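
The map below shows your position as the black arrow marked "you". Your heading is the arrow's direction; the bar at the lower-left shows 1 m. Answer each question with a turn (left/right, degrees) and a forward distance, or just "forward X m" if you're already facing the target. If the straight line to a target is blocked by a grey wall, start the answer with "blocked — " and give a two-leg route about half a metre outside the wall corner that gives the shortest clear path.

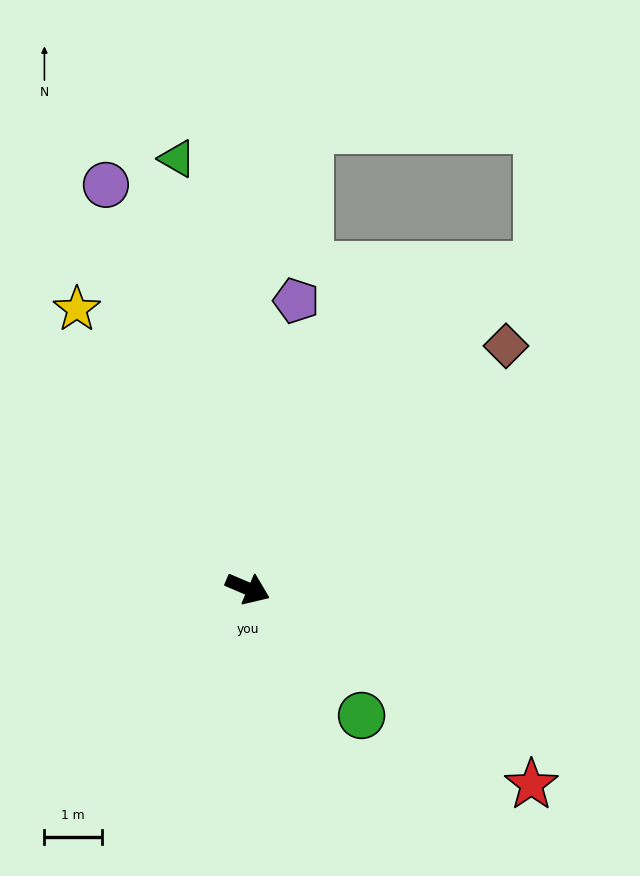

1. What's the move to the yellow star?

turn left 145°, forward 5.7 m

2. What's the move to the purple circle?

turn left 132°, forward 7.4 m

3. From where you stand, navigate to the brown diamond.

turn left 66°, forward 6.1 m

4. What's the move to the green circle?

turn right 25°, forward 3.0 m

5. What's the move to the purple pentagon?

turn left 104°, forward 5.1 m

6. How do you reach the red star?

turn right 12°, forward 6.0 m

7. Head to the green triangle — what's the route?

turn left 122°, forward 7.5 m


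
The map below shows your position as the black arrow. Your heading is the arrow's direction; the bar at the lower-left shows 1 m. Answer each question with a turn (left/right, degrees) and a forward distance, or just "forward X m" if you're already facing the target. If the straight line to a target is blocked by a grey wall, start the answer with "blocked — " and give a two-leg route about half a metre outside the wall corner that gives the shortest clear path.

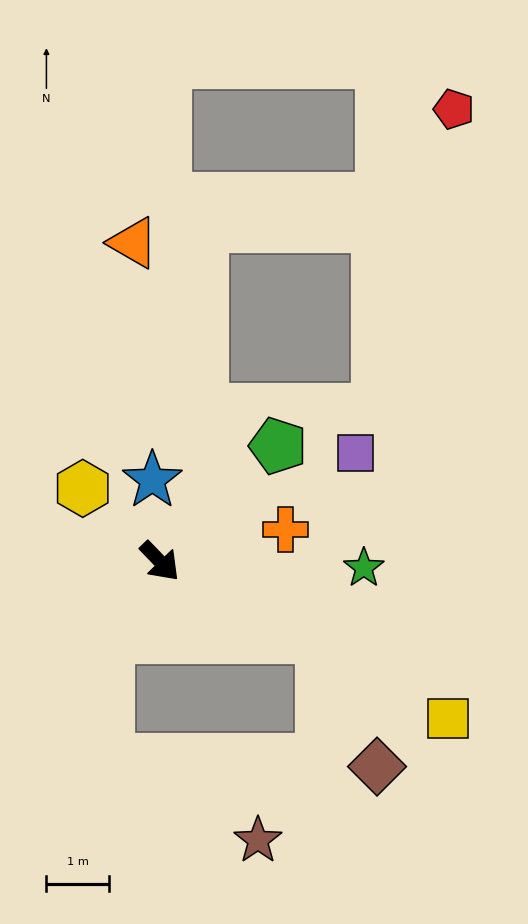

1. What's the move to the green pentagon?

turn left 90°, forward 2.7 m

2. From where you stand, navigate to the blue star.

turn left 141°, forward 1.3 m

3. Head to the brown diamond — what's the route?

blocked — turn left 21°, forward 2.9 m, then turn right 42°, forward 2.3 m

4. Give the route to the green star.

turn left 44°, forward 3.3 m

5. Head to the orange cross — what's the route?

turn left 60°, forward 2.1 m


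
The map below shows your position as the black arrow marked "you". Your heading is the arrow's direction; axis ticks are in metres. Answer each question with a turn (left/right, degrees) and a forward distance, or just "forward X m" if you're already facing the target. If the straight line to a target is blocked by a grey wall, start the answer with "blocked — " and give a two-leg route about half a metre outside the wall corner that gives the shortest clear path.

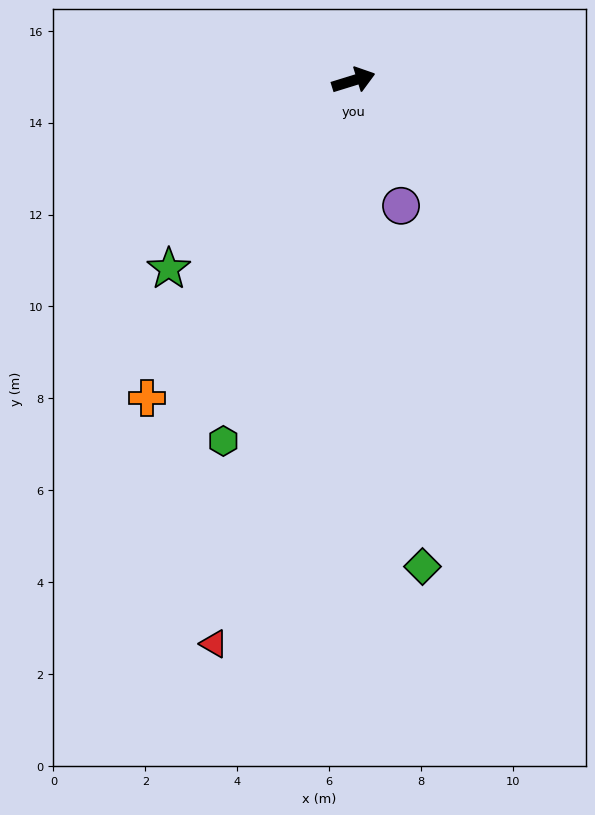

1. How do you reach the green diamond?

turn right 99°, forward 10.7 m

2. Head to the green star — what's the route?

turn right 152°, forward 5.7 m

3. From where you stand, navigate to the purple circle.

turn right 86°, forward 2.9 m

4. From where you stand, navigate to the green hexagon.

turn right 127°, forward 8.3 m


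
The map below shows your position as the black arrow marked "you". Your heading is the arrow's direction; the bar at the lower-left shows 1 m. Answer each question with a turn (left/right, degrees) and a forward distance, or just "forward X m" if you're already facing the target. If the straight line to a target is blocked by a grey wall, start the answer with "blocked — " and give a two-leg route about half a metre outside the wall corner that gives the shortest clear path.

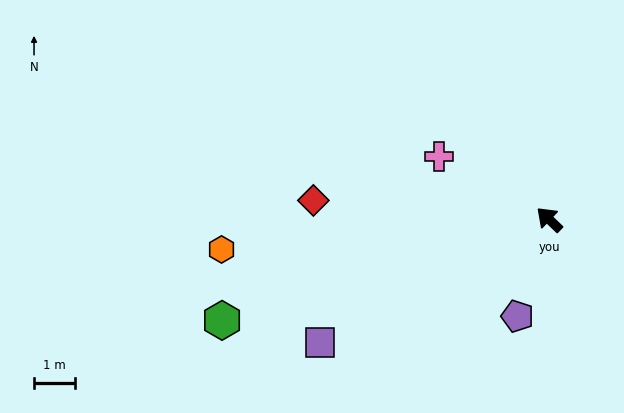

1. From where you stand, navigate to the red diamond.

turn left 39°, forward 5.8 m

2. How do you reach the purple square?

turn left 72°, forward 6.3 m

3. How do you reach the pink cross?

turn left 14°, forward 3.1 m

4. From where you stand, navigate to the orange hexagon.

turn left 49°, forward 8.0 m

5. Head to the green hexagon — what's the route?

turn left 61°, forward 8.3 m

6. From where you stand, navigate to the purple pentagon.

turn left 116°, forward 2.5 m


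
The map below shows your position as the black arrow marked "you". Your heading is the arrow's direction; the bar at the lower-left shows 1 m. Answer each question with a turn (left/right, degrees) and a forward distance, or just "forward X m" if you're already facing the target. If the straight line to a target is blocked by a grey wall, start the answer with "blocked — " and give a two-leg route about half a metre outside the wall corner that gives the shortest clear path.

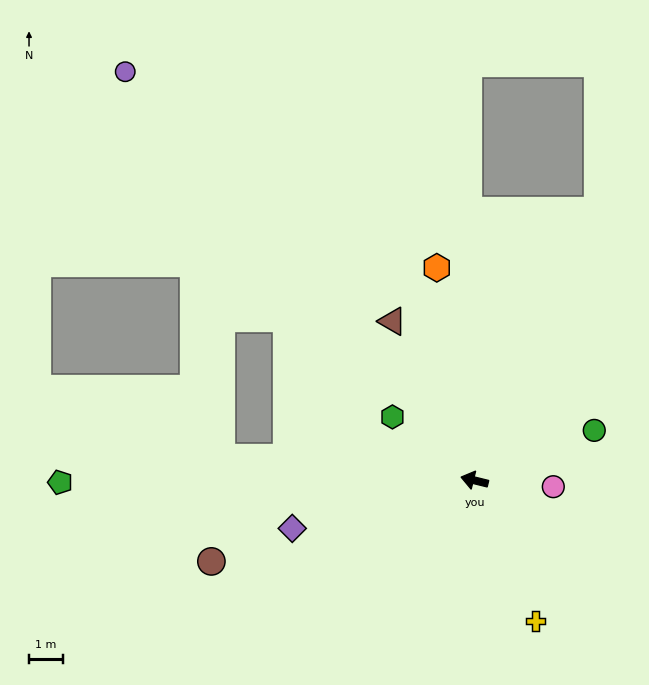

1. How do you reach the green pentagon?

turn left 14°, forward 12.3 m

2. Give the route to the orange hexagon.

turn right 66°, forward 6.4 m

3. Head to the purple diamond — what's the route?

turn left 29°, forward 5.6 m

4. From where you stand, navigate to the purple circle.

turn right 36°, forward 16.0 m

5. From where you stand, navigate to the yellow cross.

turn left 127°, forward 4.6 m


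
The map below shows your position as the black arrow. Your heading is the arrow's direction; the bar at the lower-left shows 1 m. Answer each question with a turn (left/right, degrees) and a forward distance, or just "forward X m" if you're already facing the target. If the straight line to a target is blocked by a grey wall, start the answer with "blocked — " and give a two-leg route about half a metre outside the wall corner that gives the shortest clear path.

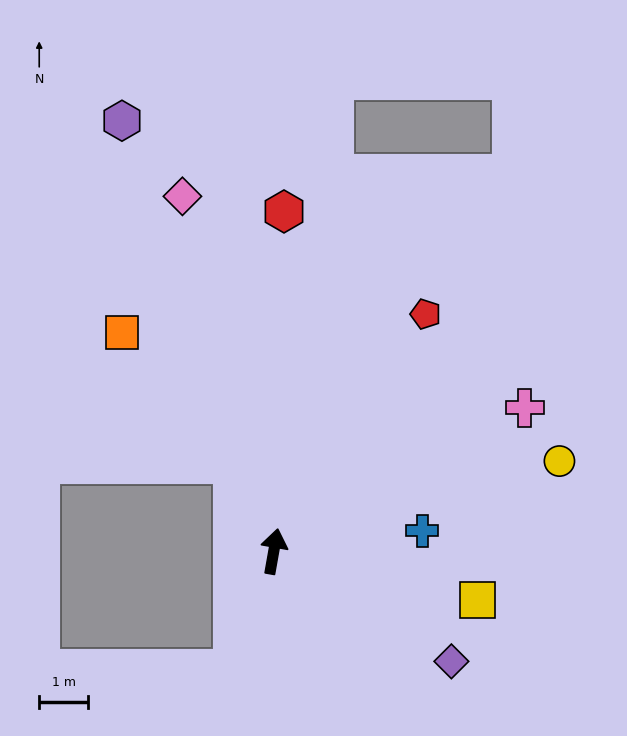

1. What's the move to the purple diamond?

turn right 112°, forward 4.3 m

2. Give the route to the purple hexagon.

turn left 29°, forward 9.4 m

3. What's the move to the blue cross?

turn right 72°, forward 3.1 m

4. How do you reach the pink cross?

turn right 50°, forward 5.9 m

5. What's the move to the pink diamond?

turn left 24°, forward 7.5 m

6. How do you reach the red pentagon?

turn right 23°, forward 5.8 m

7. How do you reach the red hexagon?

turn left 8°, forward 7.0 m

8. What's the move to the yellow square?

turn right 93°, forward 4.3 m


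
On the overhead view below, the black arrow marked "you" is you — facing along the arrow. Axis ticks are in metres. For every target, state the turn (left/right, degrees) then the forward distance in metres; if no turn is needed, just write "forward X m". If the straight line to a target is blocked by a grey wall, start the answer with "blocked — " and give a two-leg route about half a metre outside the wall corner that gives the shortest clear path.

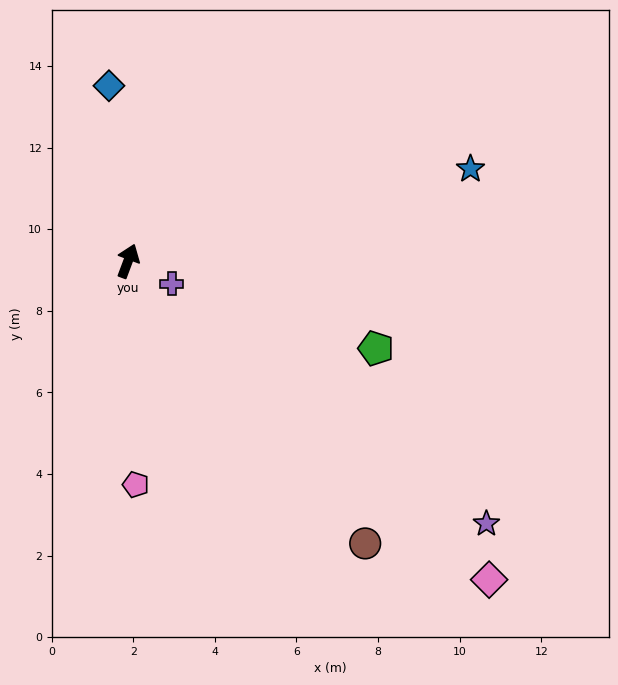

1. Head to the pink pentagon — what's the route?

turn right 158°, forward 5.5 m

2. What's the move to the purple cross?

turn right 97°, forward 1.2 m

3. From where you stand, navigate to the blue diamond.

turn left 27°, forward 4.3 m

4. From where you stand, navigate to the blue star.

turn right 54°, forward 8.7 m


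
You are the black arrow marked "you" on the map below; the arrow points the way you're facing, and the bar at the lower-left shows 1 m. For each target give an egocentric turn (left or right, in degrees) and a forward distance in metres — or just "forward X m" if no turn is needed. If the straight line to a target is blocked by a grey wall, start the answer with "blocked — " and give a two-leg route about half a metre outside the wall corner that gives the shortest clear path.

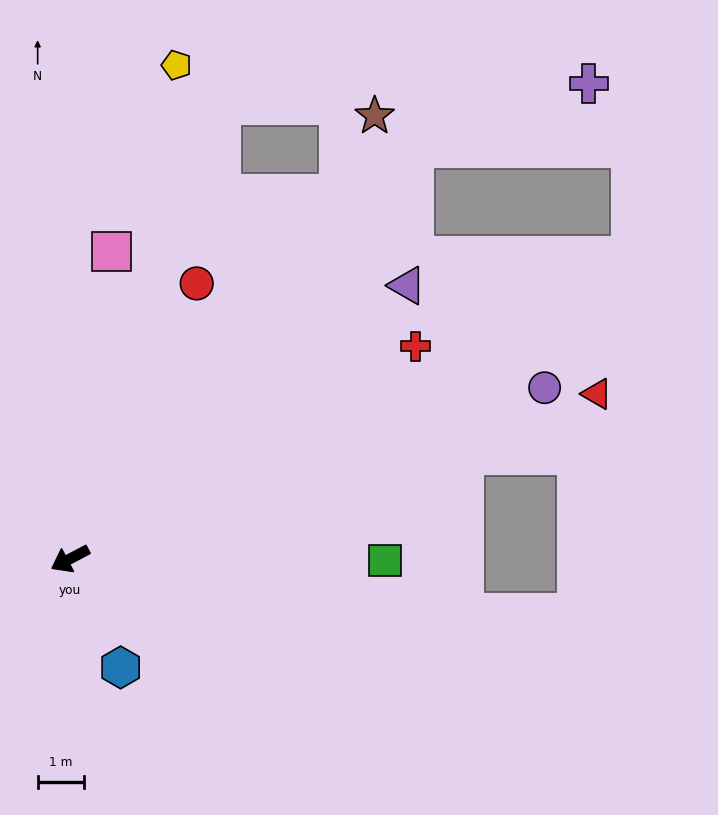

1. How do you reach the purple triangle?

turn right 169°, forward 9.3 m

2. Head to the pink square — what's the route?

turn right 126°, forward 6.7 m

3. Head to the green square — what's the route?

turn left 152°, forward 6.8 m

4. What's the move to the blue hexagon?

turn left 87°, forward 2.6 m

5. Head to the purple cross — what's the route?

blocked — turn right 158°, forward 11.5 m, then turn right 29°, forward 4.0 m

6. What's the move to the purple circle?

turn left 172°, forward 10.8 m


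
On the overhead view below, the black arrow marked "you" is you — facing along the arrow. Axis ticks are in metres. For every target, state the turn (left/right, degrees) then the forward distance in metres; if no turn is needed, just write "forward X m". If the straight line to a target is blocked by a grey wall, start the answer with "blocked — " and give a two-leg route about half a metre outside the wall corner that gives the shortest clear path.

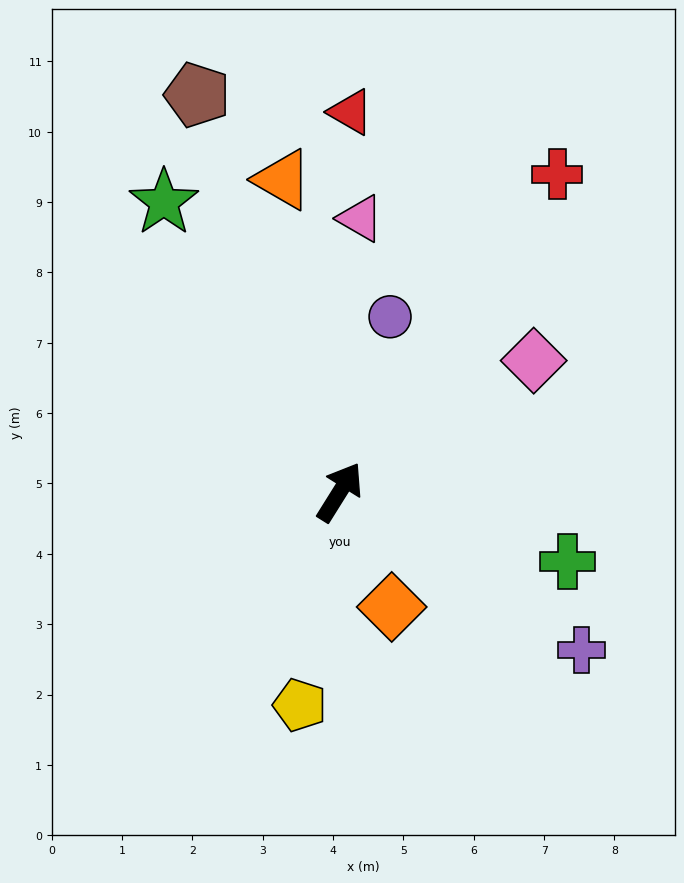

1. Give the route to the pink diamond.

turn right 24°, forward 3.3 m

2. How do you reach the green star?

turn left 63°, forward 4.8 m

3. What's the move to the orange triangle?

turn left 42°, forward 4.5 m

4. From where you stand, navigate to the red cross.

turn right 2°, forward 5.5 m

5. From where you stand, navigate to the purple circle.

turn left 16°, forward 2.6 m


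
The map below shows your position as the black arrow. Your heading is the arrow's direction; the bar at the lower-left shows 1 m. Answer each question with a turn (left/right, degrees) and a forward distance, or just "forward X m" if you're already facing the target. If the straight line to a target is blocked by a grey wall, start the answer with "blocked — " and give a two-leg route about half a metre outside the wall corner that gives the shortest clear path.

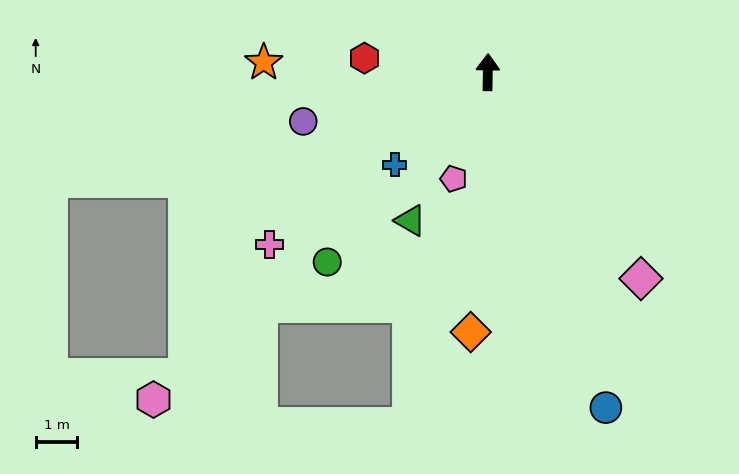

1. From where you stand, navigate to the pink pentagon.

turn left 163°, forward 2.7 m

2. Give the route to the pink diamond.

turn right 142°, forward 6.2 m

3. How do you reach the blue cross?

turn left 136°, forward 3.2 m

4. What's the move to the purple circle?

turn left 106°, forward 4.6 m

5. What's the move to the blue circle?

turn right 160°, forward 8.6 m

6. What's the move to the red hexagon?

turn left 84°, forward 3.0 m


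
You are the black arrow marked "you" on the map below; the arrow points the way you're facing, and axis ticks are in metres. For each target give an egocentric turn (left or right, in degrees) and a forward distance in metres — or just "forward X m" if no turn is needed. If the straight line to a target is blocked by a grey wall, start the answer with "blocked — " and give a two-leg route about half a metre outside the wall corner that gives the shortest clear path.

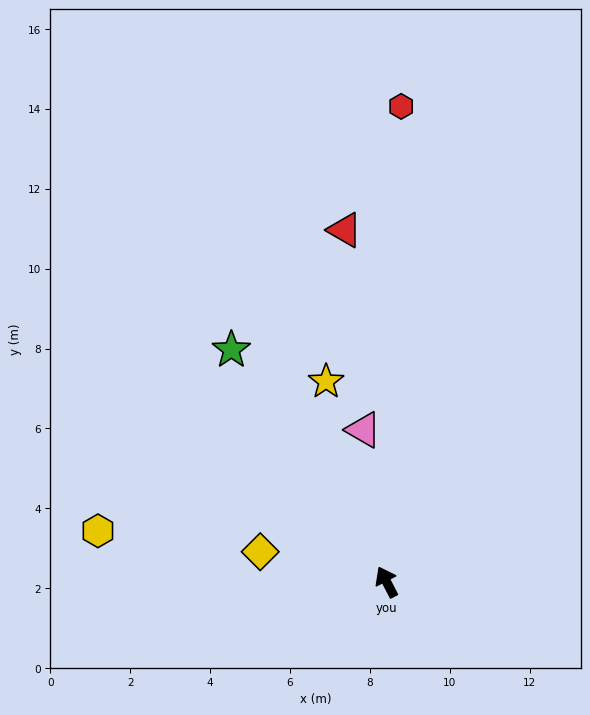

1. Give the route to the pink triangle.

turn right 19°, forward 3.9 m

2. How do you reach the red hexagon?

turn right 29°, forward 11.9 m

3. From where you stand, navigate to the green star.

turn left 6°, forward 7.0 m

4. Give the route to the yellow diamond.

turn left 49°, forward 3.3 m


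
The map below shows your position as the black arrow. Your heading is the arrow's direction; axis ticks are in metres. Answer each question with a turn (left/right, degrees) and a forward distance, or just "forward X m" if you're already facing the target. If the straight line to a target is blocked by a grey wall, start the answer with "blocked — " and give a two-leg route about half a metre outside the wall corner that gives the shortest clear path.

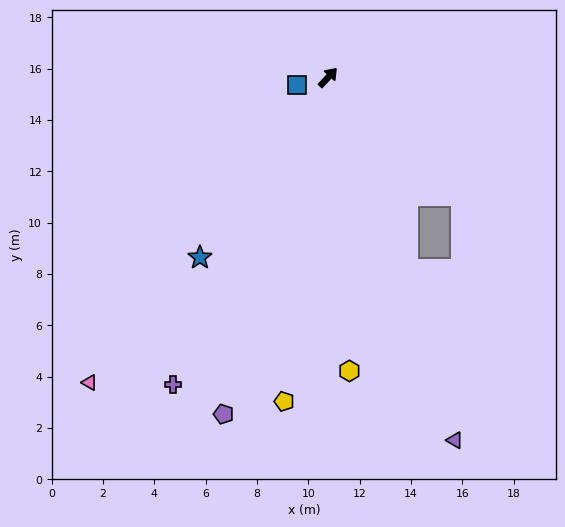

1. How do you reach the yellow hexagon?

turn right 133°, forward 11.5 m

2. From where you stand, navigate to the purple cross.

turn right 164°, forward 13.4 m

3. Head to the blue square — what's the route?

turn left 146°, forward 1.3 m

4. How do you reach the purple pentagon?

turn right 155°, forward 13.7 m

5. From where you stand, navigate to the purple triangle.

turn right 118°, forward 15.0 m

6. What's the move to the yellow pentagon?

turn right 145°, forward 12.7 m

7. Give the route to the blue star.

turn right 173°, forward 8.6 m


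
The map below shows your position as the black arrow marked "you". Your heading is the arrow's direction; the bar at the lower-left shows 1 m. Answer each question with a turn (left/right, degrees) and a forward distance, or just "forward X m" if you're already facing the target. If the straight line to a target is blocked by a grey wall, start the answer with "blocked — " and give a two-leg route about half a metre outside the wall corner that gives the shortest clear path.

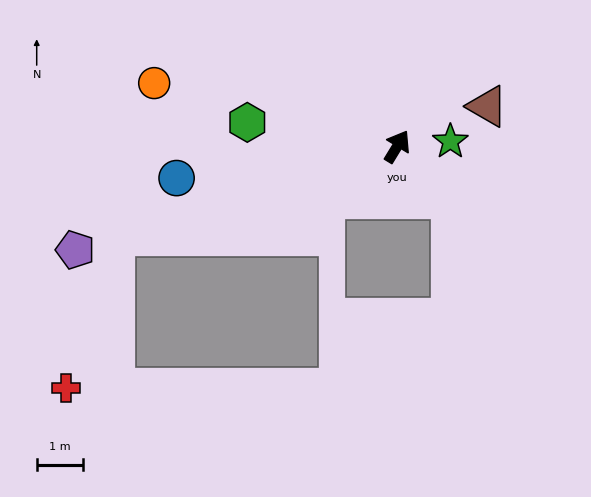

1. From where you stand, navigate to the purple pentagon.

turn left 139°, forward 7.3 m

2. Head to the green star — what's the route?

turn right 53°, forward 1.2 m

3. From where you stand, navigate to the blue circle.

turn left 130°, forward 4.8 m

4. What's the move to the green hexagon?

turn left 112°, forward 3.3 m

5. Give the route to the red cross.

blocked — turn left 139°, forward 6.4 m, then turn left 54°, forward 3.5 m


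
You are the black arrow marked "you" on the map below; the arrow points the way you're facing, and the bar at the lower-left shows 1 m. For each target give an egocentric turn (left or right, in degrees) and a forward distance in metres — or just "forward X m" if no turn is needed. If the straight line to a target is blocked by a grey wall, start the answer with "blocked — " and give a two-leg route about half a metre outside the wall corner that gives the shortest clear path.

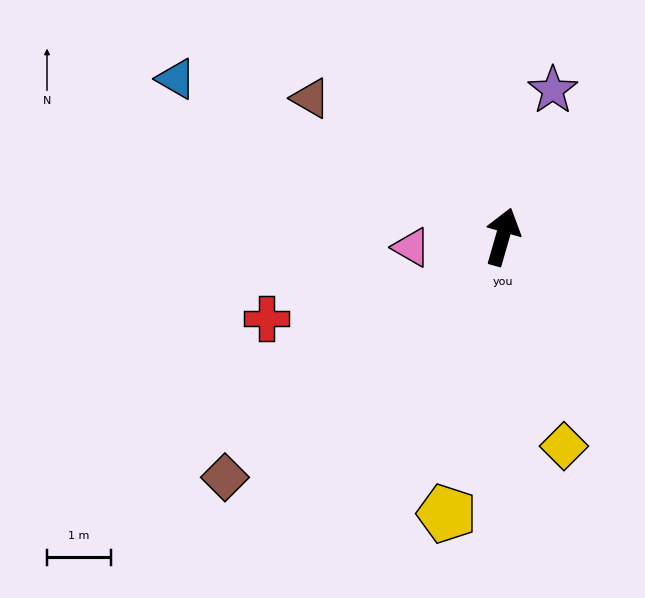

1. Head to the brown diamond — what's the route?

turn left 147°, forward 5.8 m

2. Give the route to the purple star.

turn right 3°, forward 2.4 m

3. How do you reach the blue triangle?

turn left 80°, forward 5.7 m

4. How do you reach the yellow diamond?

turn right 148°, forward 3.4 m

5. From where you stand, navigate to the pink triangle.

turn left 113°, forward 1.4 m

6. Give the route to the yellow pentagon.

turn right 175°, forward 4.4 m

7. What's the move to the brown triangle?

turn left 70°, forward 3.7 m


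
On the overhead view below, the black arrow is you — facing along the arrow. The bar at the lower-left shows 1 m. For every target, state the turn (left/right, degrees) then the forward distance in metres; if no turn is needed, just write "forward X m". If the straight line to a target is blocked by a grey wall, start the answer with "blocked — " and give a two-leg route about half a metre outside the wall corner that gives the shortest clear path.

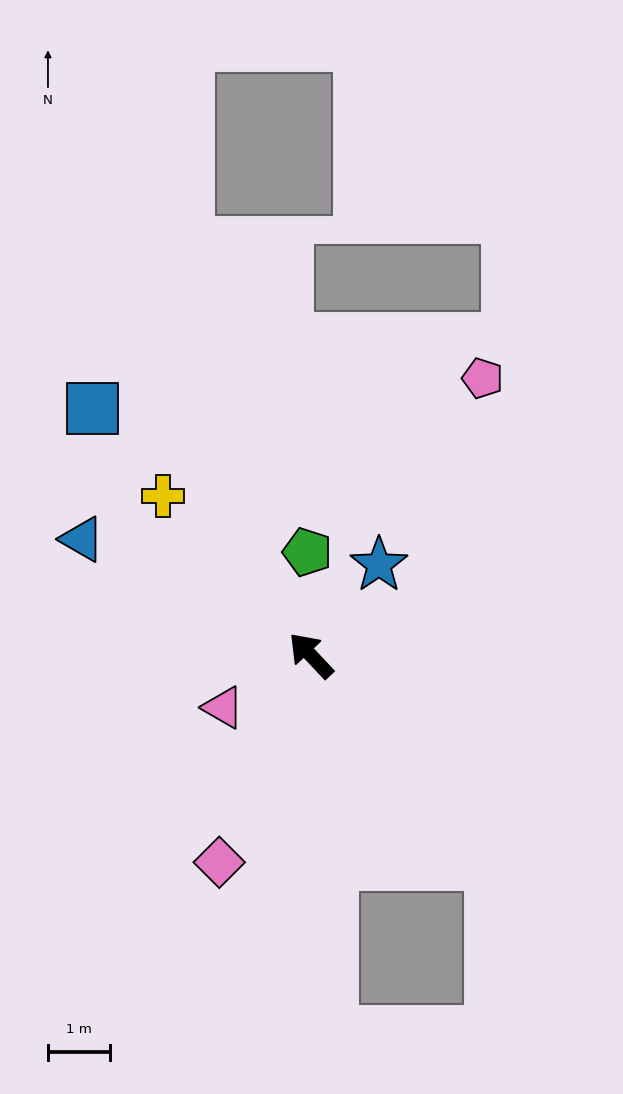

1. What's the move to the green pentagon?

turn right 41°, forward 1.7 m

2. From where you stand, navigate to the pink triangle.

turn left 77°, forward 1.6 m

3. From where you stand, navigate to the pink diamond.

turn left 113°, forward 3.6 m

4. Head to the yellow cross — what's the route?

forward 3.5 m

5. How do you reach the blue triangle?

turn left 20°, forward 4.1 m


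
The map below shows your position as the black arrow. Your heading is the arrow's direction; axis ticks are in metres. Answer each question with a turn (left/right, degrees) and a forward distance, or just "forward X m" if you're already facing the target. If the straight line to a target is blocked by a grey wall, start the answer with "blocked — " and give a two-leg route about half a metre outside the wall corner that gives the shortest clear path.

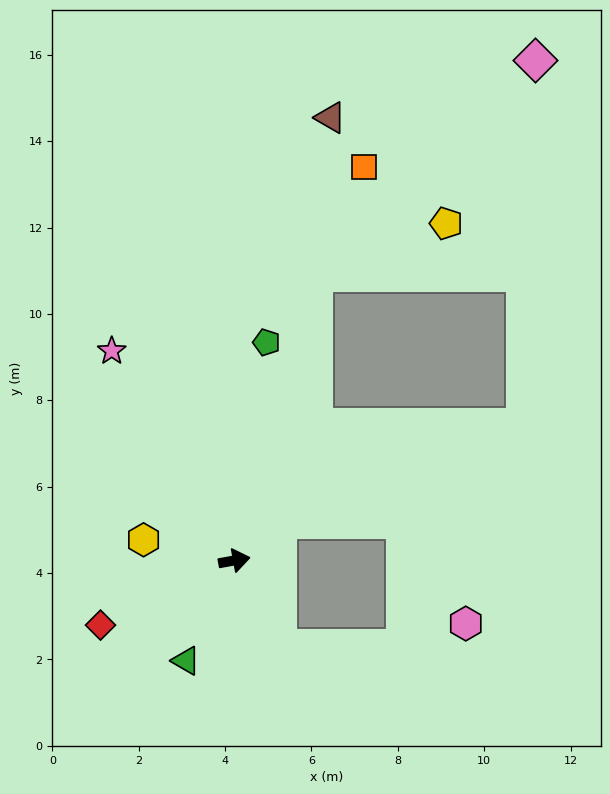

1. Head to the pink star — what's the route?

turn left 110°, forward 5.6 m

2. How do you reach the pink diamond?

blocked — turn left 64°, forward 6.9 m, then turn right 30°, forward 7.1 m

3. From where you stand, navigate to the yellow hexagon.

turn left 157°, forward 2.2 m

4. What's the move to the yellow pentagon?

blocked — turn left 64°, forward 6.9 m, then turn right 53°, forward 3.3 m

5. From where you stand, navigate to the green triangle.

turn right 126°, forward 2.6 m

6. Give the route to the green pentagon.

turn left 71°, forward 5.1 m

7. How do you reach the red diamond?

turn right 165°, forward 3.4 m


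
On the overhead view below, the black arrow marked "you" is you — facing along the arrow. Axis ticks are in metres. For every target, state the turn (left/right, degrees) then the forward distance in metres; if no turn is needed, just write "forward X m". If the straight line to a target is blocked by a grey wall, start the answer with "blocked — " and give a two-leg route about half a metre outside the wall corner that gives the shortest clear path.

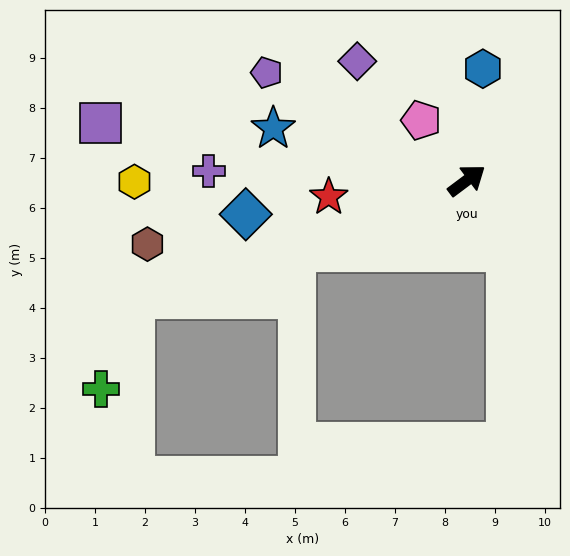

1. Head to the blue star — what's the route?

turn left 128°, forward 4.0 m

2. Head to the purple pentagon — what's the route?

turn left 115°, forward 4.5 m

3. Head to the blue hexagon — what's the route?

turn left 45°, forward 2.3 m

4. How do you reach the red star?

turn left 150°, forward 2.8 m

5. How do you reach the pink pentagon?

turn left 90°, forward 1.5 m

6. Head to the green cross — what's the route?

blocked — turn left 163°, forward 7.1 m, then turn left 50°, forward 1.9 m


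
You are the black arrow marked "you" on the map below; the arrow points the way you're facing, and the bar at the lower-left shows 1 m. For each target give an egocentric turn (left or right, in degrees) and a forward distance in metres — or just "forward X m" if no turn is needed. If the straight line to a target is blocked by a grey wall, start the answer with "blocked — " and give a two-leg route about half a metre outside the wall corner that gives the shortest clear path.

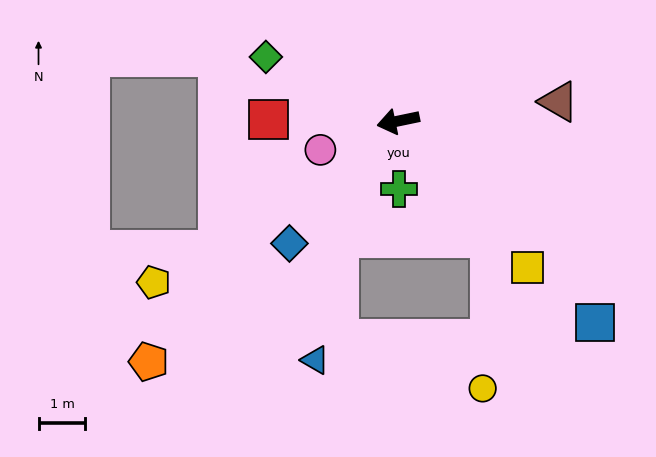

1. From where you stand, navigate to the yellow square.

turn left 120°, forward 4.2 m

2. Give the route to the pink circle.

turn left 9°, forward 1.8 m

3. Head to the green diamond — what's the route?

turn right 38°, forward 3.1 m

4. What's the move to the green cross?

turn left 79°, forward 1.5 m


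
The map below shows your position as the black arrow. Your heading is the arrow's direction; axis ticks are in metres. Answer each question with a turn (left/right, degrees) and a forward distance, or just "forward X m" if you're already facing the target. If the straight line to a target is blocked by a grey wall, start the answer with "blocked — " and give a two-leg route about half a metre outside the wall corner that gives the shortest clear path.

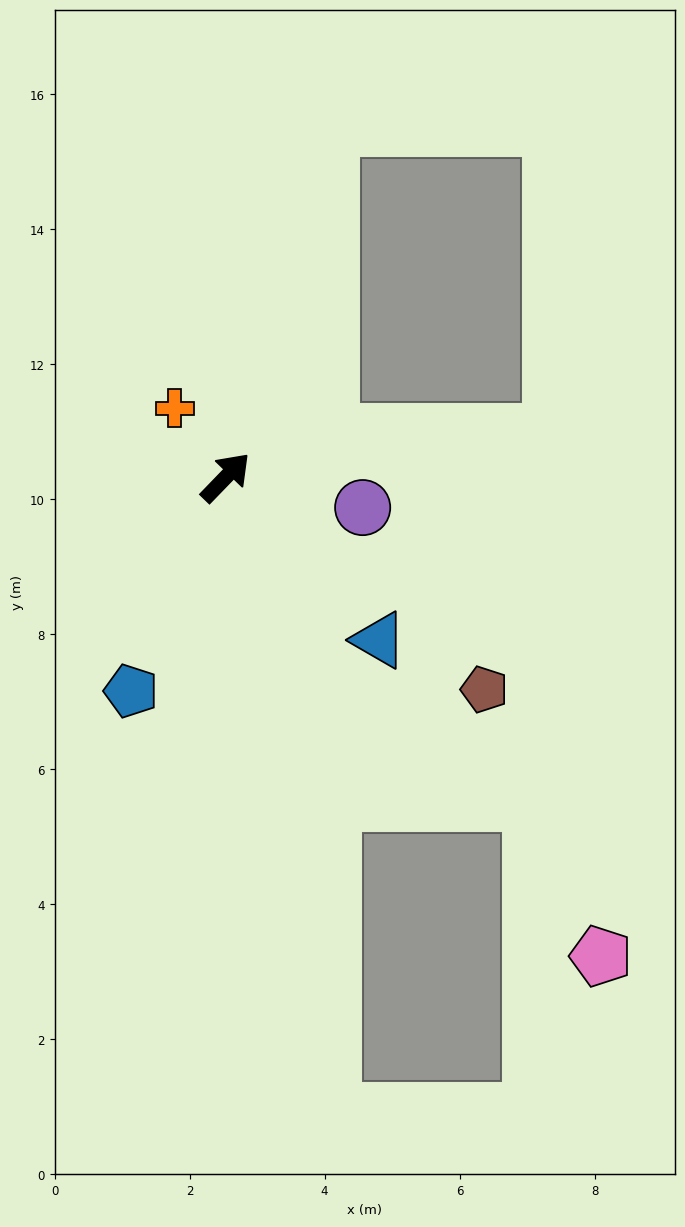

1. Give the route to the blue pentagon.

turn right 160°, forward 3.5 m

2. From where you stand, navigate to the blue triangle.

turn right 93°, forward 3.3 m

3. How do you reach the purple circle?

turn right 58°, forward 2.1 m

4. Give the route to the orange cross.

turn left 80°, forward 1.3 m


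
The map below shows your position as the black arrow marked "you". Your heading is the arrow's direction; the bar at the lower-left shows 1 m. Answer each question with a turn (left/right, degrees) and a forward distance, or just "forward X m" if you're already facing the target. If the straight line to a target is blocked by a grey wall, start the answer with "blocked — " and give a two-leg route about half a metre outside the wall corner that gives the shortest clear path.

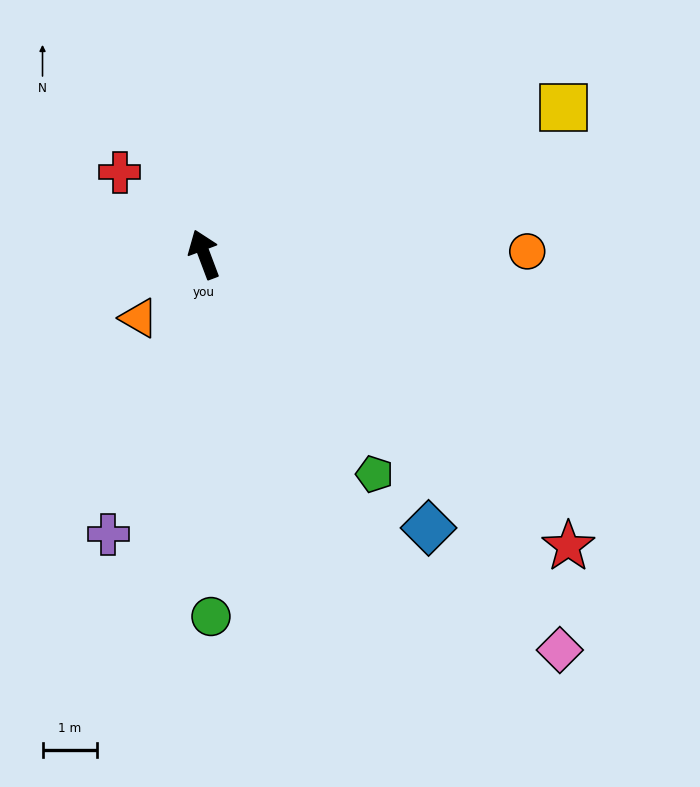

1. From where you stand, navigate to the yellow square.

turn right 88°, forward 7.1 m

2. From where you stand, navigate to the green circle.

turn left 160°, forward 6.6 m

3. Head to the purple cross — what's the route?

turn left 140°, forward 5.4 m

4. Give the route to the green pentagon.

turn right 163°, forward 5.1 m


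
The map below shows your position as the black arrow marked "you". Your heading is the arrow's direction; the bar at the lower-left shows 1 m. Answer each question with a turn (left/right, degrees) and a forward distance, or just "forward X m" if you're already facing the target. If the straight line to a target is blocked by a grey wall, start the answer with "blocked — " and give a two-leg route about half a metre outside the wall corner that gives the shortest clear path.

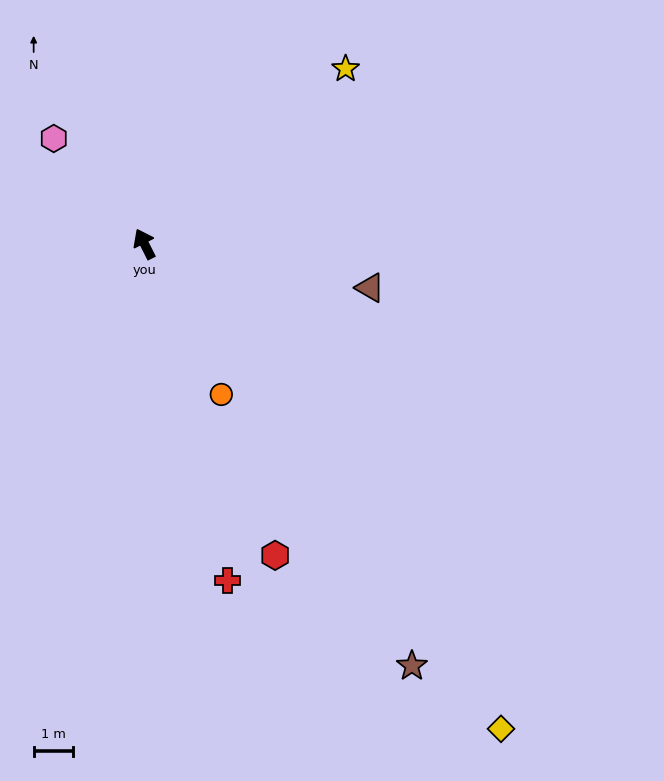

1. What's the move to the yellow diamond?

turn right 170°, forward 15.5 m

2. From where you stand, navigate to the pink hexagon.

turn left 14°, forward 3.6 m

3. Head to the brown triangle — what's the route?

turn right 128°, forward 5.9 m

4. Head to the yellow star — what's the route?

turn right 76°, forward 6.9 m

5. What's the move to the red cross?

turn left 167°, forward 8.9 m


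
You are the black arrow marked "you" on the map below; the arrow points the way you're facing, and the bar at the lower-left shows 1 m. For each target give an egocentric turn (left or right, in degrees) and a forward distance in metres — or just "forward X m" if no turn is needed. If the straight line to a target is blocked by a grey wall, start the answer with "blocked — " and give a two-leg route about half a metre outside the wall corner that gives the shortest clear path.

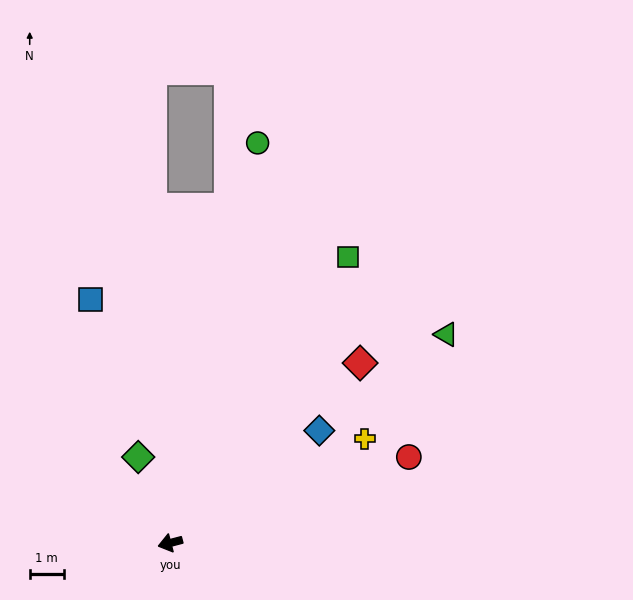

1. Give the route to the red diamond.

turn right 151°, forward 7.7 m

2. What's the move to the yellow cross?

turn right 167°, forward 6.5 m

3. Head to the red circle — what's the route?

turn right 175°, forward 7.5 m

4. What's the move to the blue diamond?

turn right 158°, forward 5.5 m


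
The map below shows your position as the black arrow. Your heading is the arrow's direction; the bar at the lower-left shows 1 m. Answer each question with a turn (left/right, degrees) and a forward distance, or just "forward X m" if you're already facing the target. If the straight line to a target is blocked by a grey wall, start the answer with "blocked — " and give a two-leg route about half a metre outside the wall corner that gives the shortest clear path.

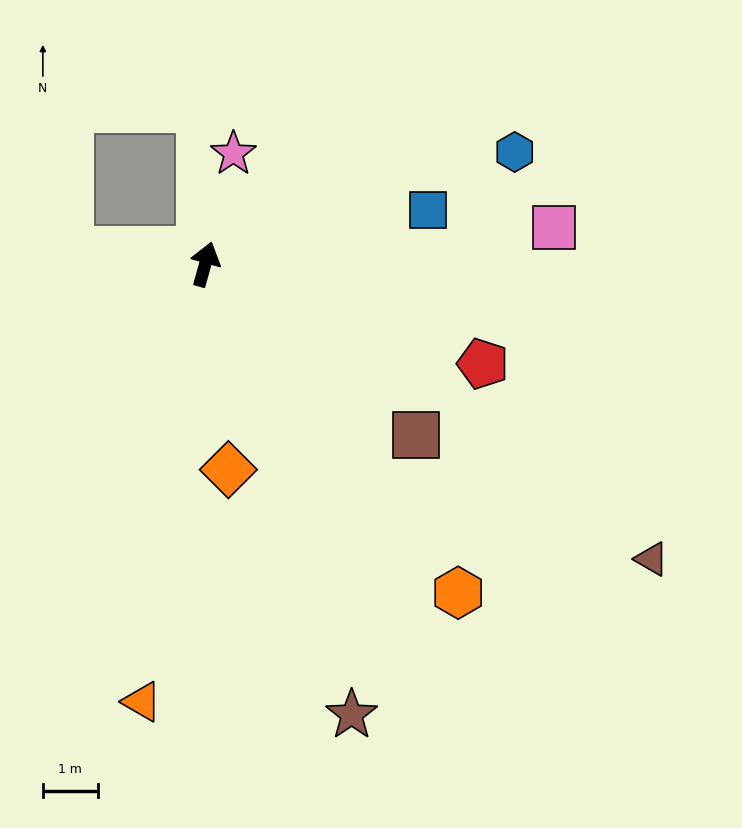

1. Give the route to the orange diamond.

turn right 158°, forward 3.8 m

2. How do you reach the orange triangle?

turn right 173°, forward 8.0 m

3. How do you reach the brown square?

turn right 113°, forward 4.9 m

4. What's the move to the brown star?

turn right 146°, forward 8.6 m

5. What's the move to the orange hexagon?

turn right 127°, forward 7.5 m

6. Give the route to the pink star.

forward 2.1 m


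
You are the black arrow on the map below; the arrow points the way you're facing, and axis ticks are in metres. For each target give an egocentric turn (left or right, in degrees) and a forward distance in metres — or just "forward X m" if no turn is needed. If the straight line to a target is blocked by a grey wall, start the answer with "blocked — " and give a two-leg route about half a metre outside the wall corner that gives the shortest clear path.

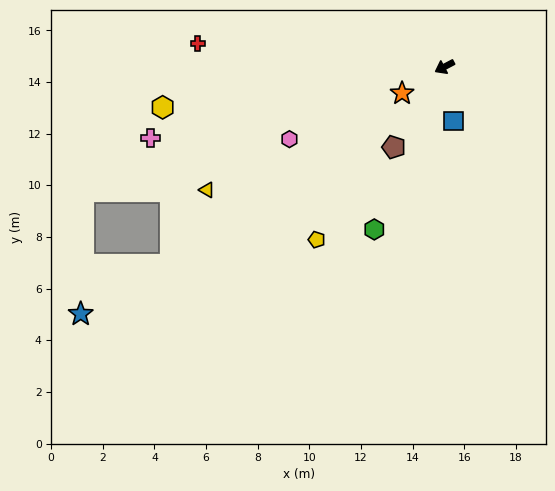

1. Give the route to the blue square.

turn left 72°, forward 2.1 m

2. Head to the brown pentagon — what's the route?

turn left 30°, forward 3.7 m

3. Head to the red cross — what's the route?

turn right 33°, forward 9.6 m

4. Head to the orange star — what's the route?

turn left 4°, forward 1.9 m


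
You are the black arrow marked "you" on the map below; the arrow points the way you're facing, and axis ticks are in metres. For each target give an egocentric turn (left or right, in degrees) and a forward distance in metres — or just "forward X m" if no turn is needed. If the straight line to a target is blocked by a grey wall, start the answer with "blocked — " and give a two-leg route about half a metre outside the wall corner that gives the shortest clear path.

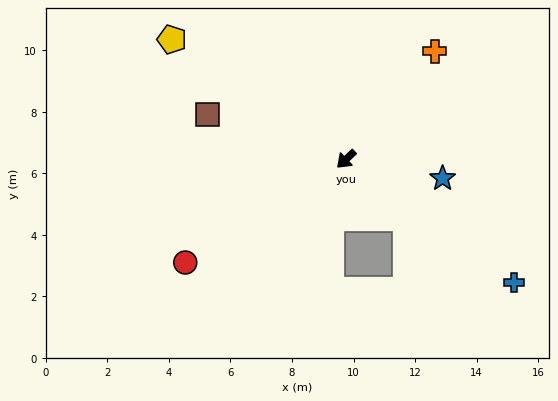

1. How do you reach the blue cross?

turn left 101°, forward 6.8 m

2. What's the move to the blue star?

turn left 126°, forward 3.2 m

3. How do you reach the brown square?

turn right 61°, forward 4.7 m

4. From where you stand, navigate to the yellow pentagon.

turn right 78°, forward 6.9 m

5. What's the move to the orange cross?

turn right 173°, forward 4.5 m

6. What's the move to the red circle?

turn right 11°, forward 6.2 m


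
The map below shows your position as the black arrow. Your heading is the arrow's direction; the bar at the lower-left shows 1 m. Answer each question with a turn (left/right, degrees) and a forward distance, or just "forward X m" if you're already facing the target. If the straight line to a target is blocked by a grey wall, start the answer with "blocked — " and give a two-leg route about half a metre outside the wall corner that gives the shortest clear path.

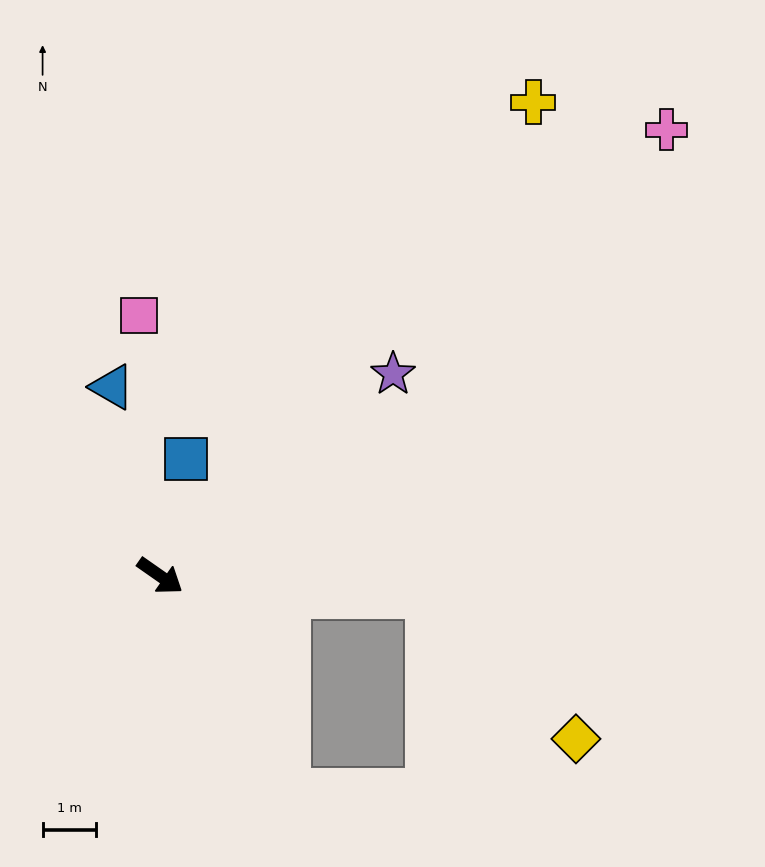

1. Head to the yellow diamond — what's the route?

blocked — turn left 31°, forward 5.0 m, then turn right 40°, forward 3.8 m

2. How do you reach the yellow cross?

turn left 87°, forward 11.2 m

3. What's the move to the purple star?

turn left 76°, forward 5.7 m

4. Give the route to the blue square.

turn left 112°, forward 2.2 m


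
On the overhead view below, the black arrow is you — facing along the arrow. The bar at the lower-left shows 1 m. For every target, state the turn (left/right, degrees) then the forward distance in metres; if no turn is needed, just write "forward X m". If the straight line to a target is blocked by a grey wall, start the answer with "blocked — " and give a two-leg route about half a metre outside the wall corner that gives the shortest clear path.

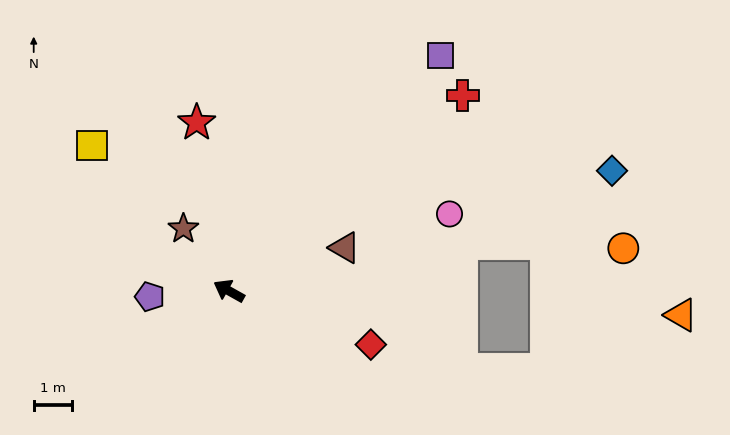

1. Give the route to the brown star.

turn right 25°, forward 2.0 m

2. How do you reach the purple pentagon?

turn left 33°, forward 2.1 m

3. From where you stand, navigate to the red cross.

turn right 111°, forward 7.9 m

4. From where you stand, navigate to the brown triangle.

turn right 130°, forward 3.2 m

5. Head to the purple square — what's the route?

turn right 103°, forward 8.2 m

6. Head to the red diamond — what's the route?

turn right 171°, forward 4.0 m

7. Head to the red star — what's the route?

turn right 50°, forward 4.5 m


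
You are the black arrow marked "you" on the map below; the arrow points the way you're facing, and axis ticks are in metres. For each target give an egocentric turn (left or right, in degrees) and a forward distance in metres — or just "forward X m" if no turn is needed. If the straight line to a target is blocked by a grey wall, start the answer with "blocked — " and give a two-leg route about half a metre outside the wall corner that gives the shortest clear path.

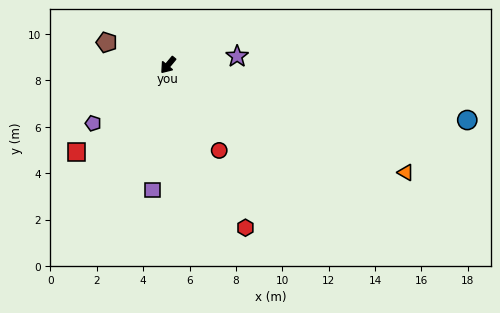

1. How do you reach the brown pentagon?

turn right 71°, forward 2.8 m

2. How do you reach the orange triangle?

turn left 105°, forward 11.2 m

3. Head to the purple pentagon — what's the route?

turn right 12°, forward 4.1 m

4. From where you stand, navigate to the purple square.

turn left 33°, forward 5.4 m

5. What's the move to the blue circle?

turn left 119°, forward 13.1 m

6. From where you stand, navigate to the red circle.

turn left 71°, forward 4.3 m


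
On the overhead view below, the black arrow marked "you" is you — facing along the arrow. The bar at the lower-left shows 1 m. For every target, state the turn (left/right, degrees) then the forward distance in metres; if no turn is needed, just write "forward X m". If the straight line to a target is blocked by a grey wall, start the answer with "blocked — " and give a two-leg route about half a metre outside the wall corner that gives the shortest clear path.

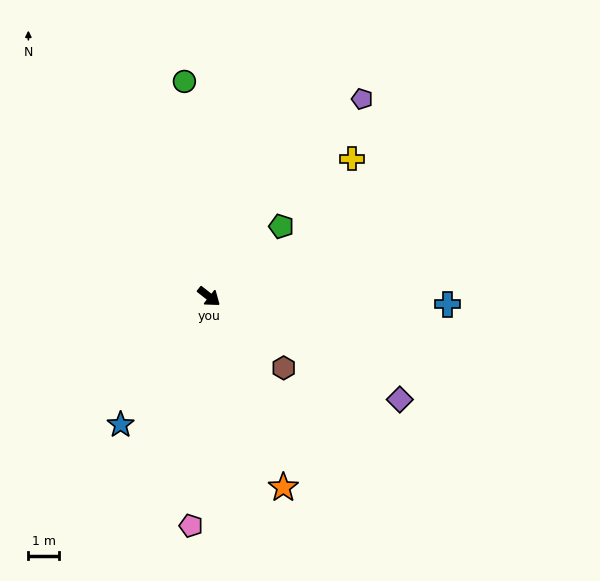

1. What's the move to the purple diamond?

turn left 10°, forward 7.1 m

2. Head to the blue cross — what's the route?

turn left 36°, forward 7.8 m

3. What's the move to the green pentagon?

turn left 82°, forward 3.3 m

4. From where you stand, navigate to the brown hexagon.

turn right 6°, forward 3.4 m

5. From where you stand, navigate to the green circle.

turn left 135°, forward 7.1 m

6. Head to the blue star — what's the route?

turn right 86°, forward 5.1 m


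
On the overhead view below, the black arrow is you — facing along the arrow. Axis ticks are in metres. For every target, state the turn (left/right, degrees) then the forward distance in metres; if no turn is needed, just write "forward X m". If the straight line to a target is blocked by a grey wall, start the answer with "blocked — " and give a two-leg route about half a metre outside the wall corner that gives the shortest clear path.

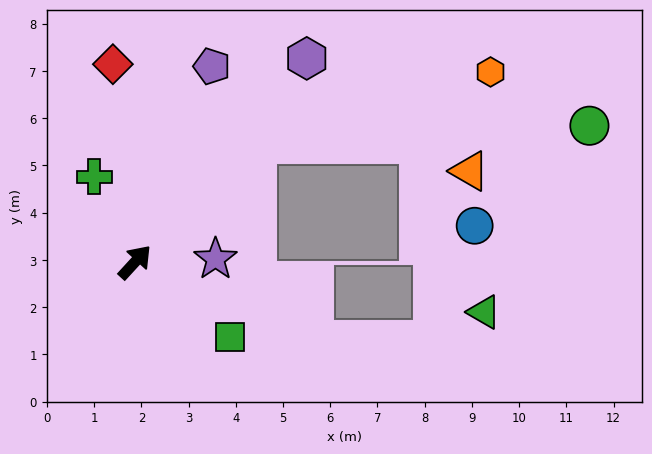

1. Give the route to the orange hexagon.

blocked — turn right 3°, forward 3.6 m, then turn right 27°, forward 5.2 m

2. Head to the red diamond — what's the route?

turn left 49°, forward 4.2 m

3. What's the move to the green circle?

blocked — turn right 3°, forward 3.6 m, then turn right 41°, forward 7.1 m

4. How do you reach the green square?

turn right 86°, forward 2.6 m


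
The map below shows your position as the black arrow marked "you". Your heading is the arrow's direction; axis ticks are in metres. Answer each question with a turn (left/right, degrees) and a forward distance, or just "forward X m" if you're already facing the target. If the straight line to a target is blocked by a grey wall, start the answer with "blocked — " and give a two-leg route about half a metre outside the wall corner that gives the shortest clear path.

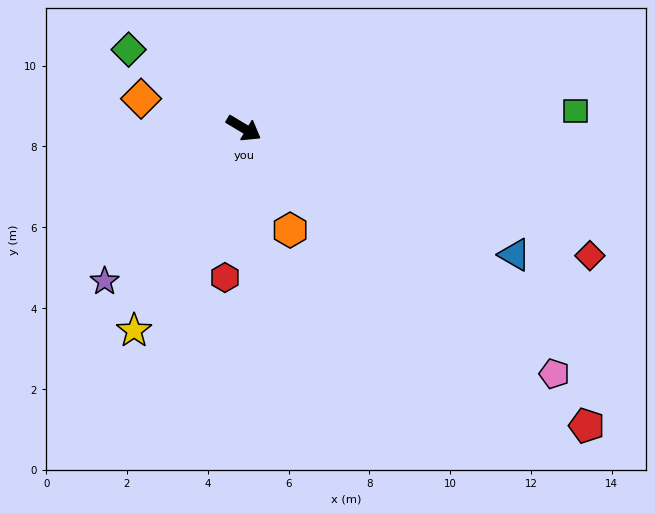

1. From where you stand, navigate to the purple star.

turn right 101°, forward 5.1 m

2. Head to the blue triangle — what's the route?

turn left 6°, forward 7.4 m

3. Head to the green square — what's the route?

turn left 34°, forward 8.2 m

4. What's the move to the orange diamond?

turn right 165°, forward 2.6 m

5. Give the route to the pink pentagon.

turn right 7°, forward 9.8 m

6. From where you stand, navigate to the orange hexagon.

turn right 35°, forward 2.8 m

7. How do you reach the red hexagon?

turn right 66°, forward 3.7 m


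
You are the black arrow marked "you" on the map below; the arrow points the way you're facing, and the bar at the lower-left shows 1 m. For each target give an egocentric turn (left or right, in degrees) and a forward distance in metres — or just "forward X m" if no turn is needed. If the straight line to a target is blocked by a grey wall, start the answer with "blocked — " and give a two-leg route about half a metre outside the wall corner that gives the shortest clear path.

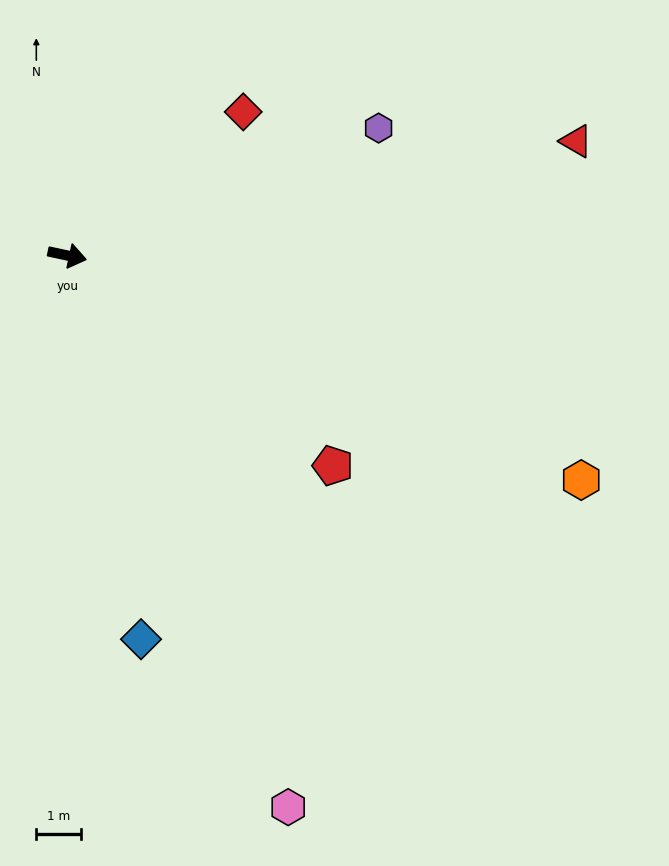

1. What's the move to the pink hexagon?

turn right 56°, forward 13.3 m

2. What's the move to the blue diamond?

turn right 67°, forward 8.8 m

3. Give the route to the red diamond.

turn left 51°, forward 5.1 m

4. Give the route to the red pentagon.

turn right 26°, forward 7.6 m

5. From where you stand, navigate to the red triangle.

turn left 25°, forward 11.7 m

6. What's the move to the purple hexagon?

turn left 34°, forward 7.5 m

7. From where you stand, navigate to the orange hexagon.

turn right 11°, forward 12.6 m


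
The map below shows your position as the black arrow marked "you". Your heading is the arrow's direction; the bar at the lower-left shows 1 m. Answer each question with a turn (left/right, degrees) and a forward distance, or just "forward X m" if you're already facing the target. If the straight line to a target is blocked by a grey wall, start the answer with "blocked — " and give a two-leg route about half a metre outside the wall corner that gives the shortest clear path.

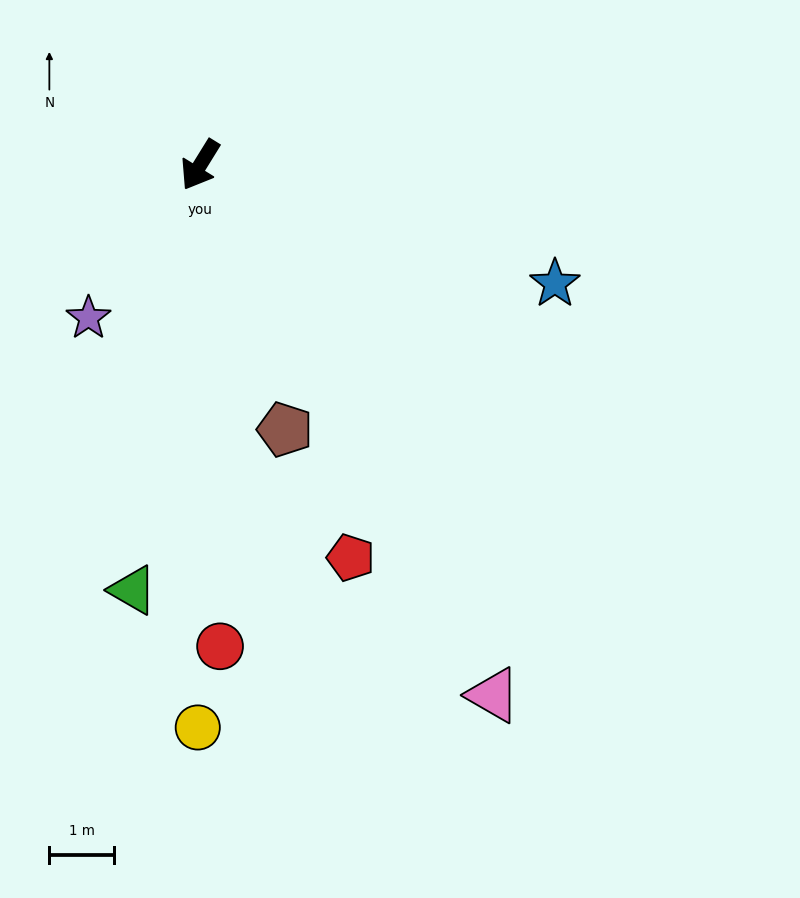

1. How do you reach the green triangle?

turn left 23°, forward 6.7 m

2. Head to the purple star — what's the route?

turn right 4°, forward 2.9 m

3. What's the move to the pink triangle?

turn left 61°, forward 9.4 m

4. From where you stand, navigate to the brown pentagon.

turn left 50°, forward 4.3 m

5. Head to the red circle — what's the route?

turn left 34°, forward 7.5 m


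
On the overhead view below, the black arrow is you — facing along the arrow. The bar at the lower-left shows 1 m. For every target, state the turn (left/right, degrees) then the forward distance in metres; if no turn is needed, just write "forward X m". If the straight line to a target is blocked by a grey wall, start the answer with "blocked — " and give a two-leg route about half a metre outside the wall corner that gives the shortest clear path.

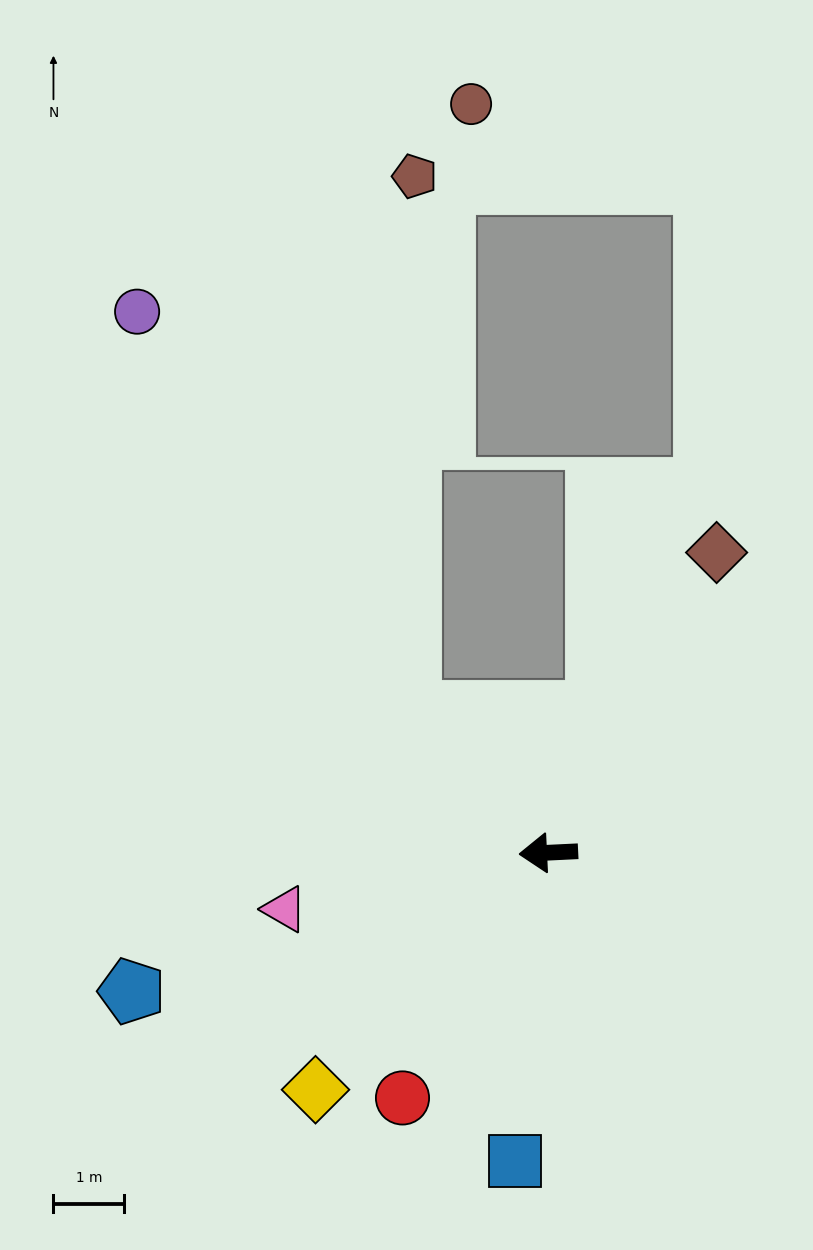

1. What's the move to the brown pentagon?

blocked — turn right 49°, forward 2.8 m, then turn right 44°, forward 7.5 m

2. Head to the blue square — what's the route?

turn left 81°, forward 4.4 m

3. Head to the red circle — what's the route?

turn left 56°, forward 4.0 m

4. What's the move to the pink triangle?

turn left 9°, forward 3.8 m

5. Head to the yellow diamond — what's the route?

turn left 43°, forward 4.7 m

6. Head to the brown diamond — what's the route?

turn right 122°, forward 4.9 m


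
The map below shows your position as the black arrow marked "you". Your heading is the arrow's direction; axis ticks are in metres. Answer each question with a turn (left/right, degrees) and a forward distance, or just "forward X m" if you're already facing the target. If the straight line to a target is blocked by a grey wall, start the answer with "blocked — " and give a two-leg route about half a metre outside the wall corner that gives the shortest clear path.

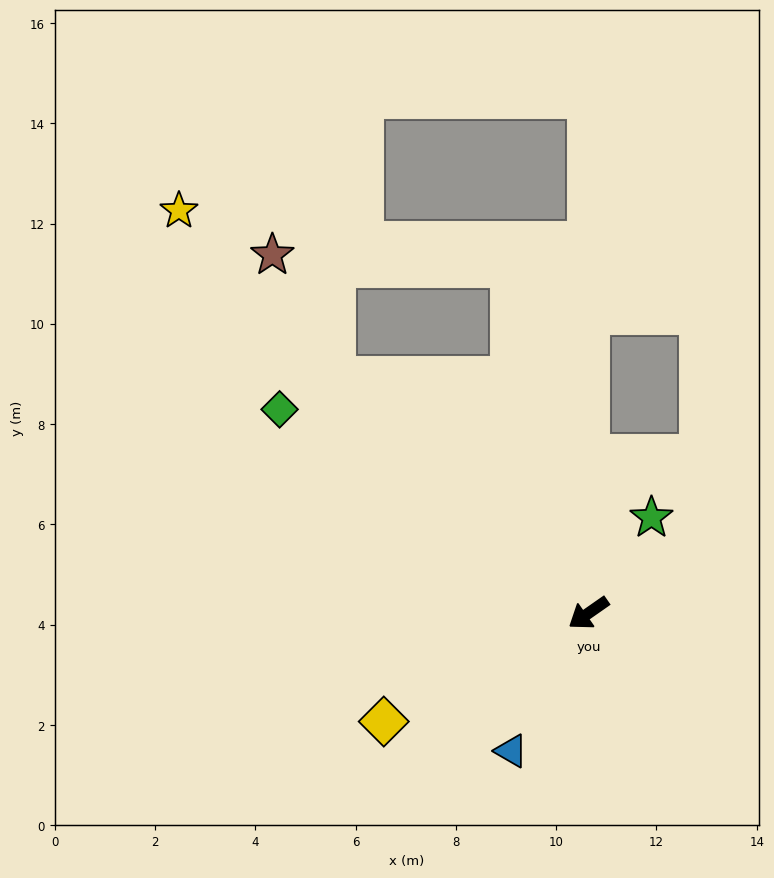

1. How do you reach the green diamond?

turn right 68°, forward 7.4 m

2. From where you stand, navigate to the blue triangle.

turn left 26°, forward 3.2 m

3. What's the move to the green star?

turn right 158°, forward 2.3 m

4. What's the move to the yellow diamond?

turn right 7°, forward 4.6 m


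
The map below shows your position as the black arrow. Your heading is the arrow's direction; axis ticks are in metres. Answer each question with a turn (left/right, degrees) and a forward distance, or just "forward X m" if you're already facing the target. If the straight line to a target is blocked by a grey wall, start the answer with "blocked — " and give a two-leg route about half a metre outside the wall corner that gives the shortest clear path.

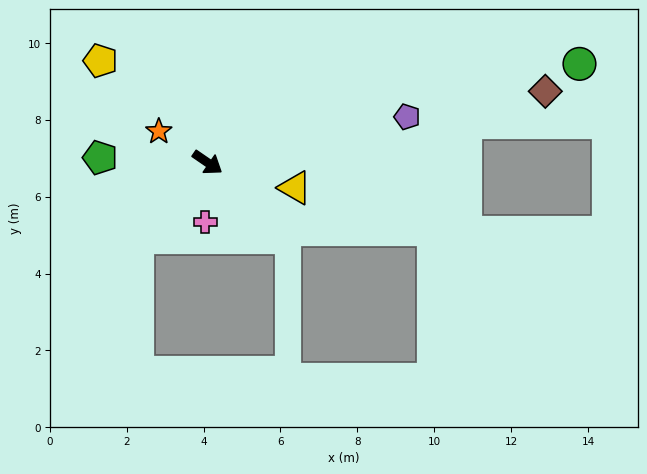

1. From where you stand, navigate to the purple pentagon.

turn left 47°, forward 5.3 m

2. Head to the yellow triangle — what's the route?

turn left 18°, forward 2.4 m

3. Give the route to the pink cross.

turn right 58°, forward 1.5 m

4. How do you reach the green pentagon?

turn right 148°, forward 2.8 m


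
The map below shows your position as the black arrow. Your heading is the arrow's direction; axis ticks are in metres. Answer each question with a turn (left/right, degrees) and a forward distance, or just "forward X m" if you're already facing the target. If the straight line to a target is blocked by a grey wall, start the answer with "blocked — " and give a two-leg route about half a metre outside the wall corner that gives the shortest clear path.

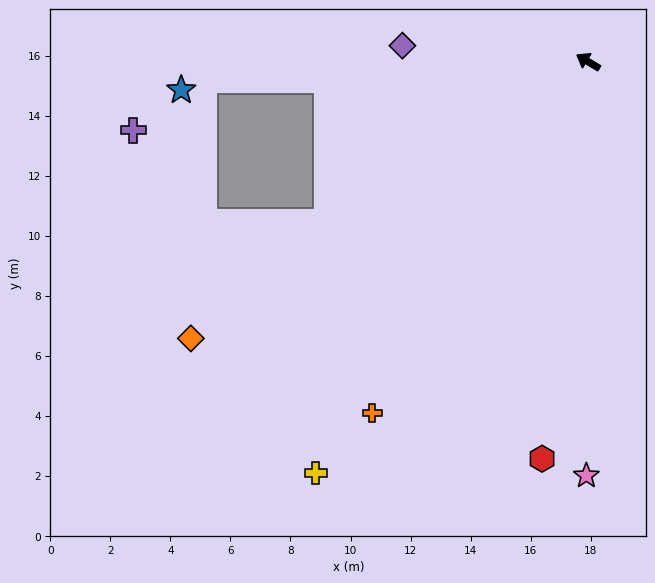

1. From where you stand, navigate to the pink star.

turn left 121°, forward 13.8 m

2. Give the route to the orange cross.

turn left 89°, forward 13.7 m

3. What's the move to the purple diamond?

turn left 26°, forward 6.2 m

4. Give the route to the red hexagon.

turn left 114°, forward 13.3 m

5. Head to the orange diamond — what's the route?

turn left 66°, forward 16.1 m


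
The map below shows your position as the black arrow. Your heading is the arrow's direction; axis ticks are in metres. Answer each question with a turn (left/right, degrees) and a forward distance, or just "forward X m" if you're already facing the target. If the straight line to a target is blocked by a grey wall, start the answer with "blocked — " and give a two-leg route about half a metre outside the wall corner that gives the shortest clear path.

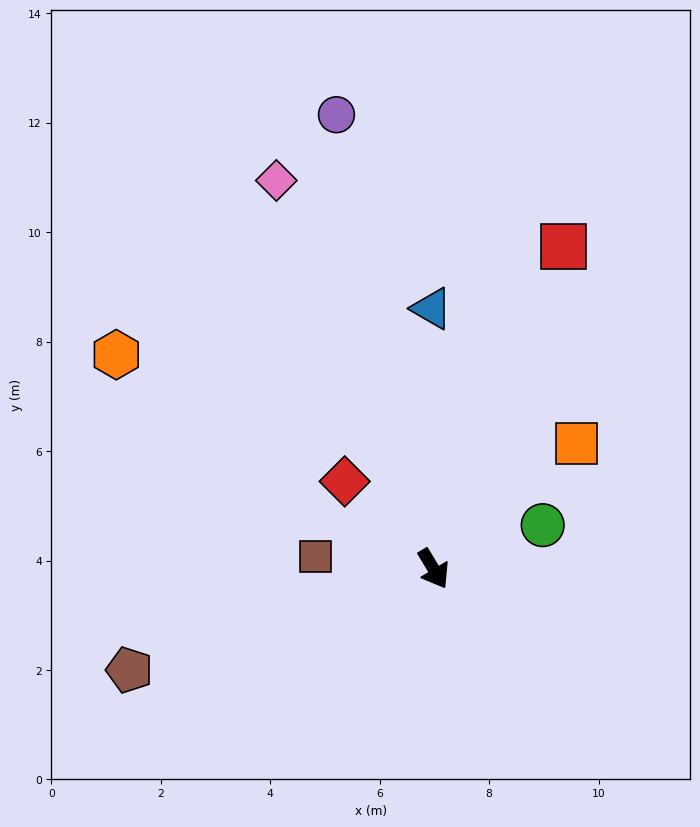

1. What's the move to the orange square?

turn left 100°, forward 3.5 m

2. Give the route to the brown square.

turn right 127°, forward 2.2 m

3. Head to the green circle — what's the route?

turn left 81°, forward 2.1 m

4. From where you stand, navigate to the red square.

turn left 127°, forward 6.3 m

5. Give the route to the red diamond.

turn right 166°, forward 2.3 m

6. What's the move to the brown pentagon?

turn right 103°, forward 5.9 m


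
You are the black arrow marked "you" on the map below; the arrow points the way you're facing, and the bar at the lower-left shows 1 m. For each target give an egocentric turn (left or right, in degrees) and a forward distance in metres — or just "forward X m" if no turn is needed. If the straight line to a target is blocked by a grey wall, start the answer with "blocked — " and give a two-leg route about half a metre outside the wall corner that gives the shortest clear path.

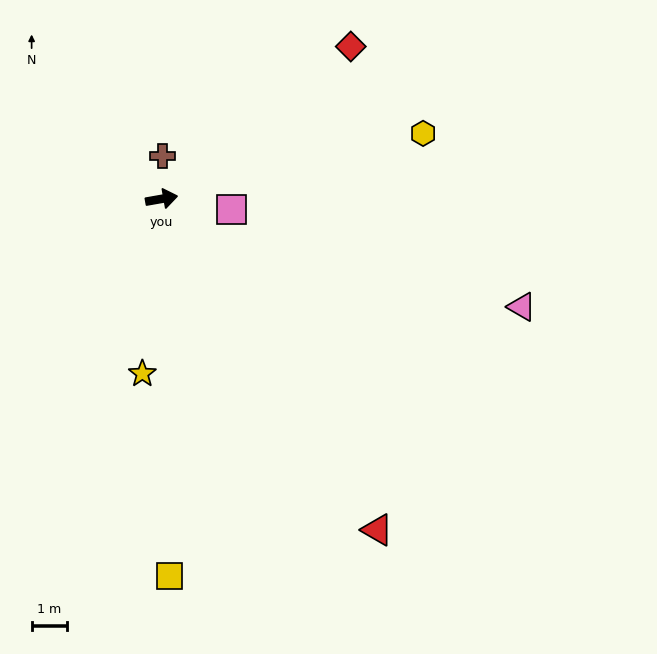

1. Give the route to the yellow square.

turn right 99°, forward 10.5 m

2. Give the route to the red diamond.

turn left 29°, forward 6.8 m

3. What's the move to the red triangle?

turn right 67°, forward 11.0 m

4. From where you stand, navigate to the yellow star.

turn right 106°, forward 4.9 m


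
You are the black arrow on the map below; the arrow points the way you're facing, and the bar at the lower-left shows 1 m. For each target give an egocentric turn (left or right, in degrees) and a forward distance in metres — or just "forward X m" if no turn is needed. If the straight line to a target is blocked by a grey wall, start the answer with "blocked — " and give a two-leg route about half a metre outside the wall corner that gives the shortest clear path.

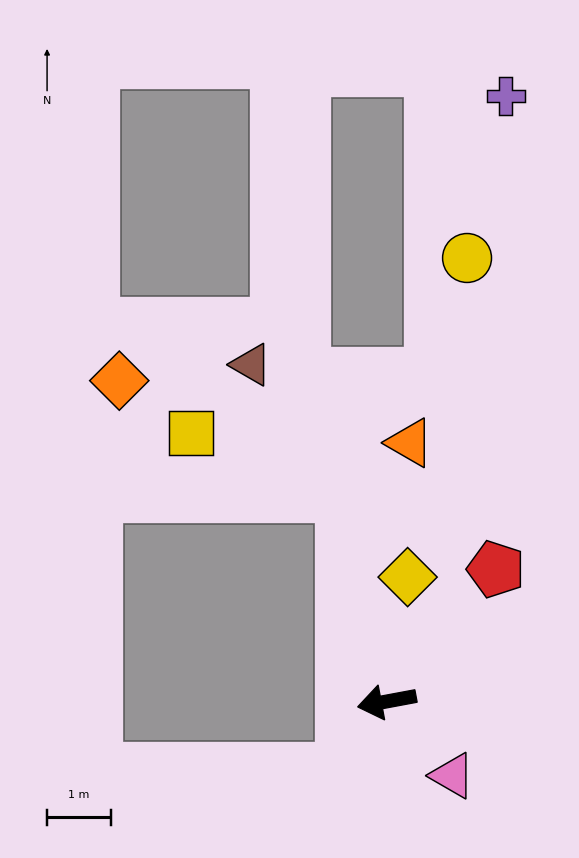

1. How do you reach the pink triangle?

turn left 121°, forward 1.6 m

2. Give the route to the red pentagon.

turn right 140°, forward 2.7 m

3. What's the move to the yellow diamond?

turn right 110°, forward 2.0 m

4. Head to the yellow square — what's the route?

blocked — turn right 88°, forward 3.3 m, then turn left 55°, forward 2.6 m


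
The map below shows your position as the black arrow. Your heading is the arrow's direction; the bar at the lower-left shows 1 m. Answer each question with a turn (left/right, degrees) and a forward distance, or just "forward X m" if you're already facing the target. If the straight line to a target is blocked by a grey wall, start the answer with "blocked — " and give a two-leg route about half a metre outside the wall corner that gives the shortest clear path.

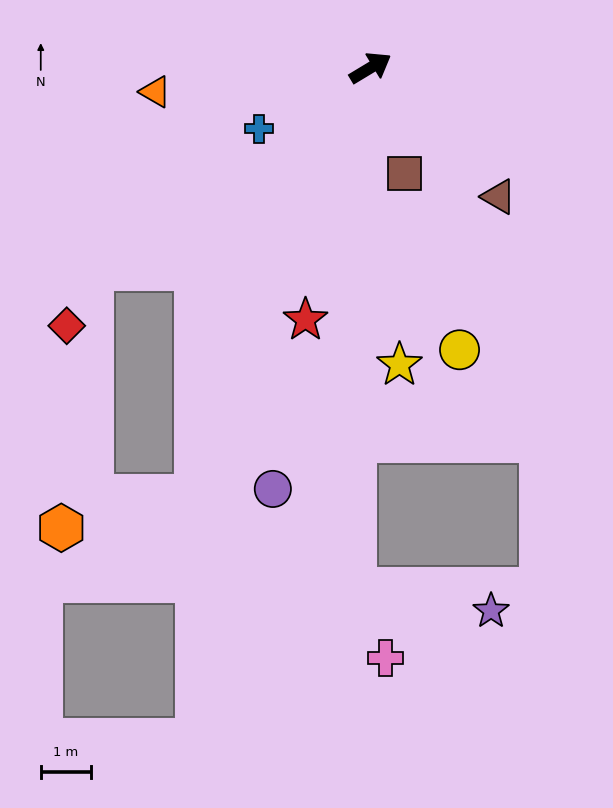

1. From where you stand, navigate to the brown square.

turn right 103°, forward 2.2 m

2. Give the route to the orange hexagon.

blocked — turn right 143°, forward 9.1 m, then turn right 55°, forward 2.7 m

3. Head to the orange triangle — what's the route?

turn left 155°, forward 4.3 m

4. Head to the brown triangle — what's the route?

turn right 76°, forward 3.6 m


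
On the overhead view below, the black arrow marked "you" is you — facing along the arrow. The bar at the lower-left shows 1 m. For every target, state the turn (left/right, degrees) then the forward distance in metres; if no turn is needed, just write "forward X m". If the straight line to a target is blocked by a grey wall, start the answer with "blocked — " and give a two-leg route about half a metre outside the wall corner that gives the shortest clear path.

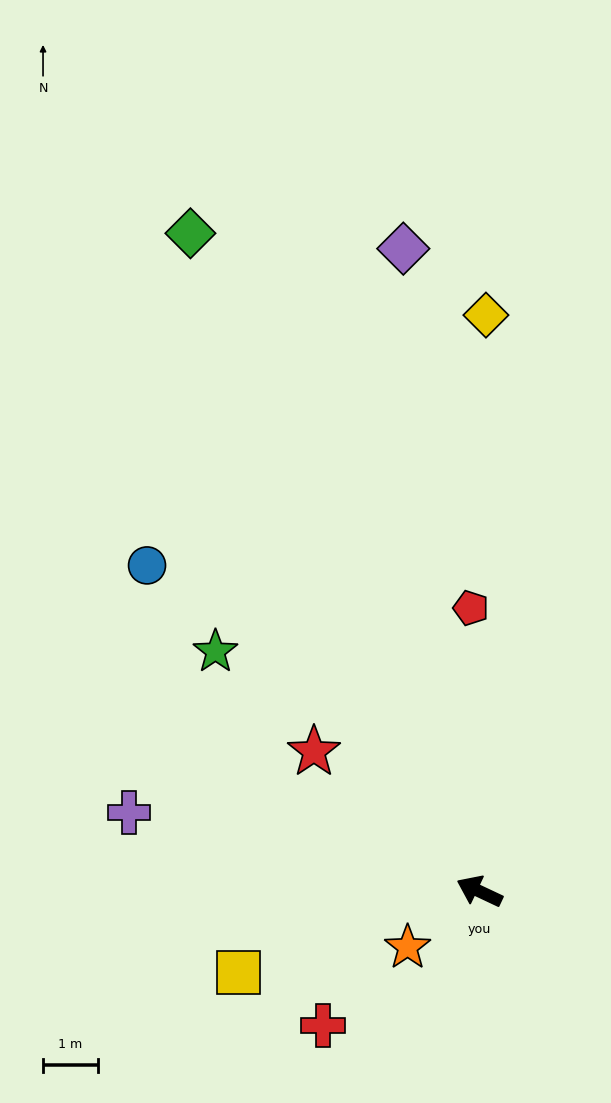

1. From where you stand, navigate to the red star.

turn right 15°, forward 3.9 m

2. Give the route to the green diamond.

turn right 41°, forward 13.1 m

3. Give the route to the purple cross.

turn left 13°, forward 6.5 m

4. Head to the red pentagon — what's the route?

turn right 63°, forward 5.2 m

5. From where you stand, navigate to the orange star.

turn left 63°, forward 1.7 m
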